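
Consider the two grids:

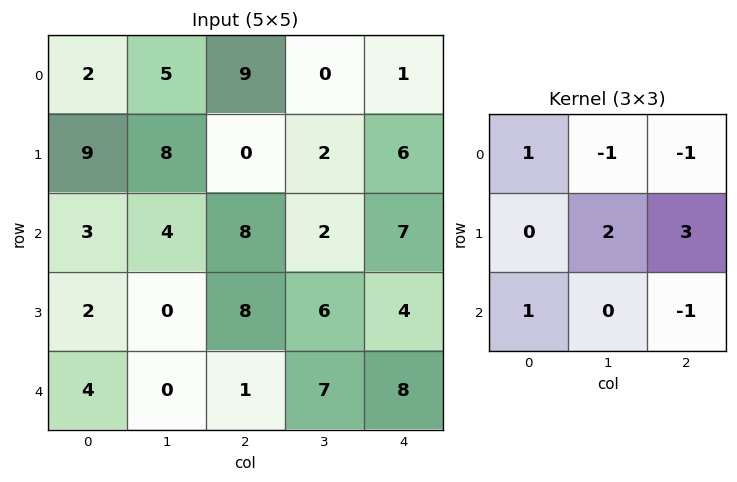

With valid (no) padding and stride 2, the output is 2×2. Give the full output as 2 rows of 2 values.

Output[0,0]: The receptive field on the input at this output position is [2 5 9 / 9 8 0 / 3 4 8]. Elementwise product with the kernel and sum: 2·1 + 5·-1 + 9·-1 + 8·2 + 0·3 + 3·1 + 8·-1.

-1 31
18 16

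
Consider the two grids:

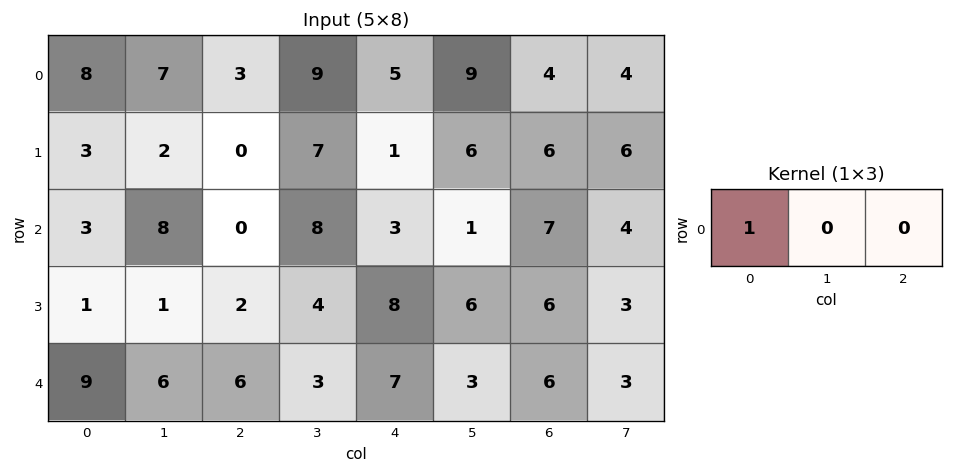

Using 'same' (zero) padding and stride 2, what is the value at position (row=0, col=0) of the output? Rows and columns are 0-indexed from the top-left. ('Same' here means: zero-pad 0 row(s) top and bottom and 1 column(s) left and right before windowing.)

The receptive field on the zero-padded input at this output position is [0 8 7]. Elementwise product with the kernel and sum: 0·1.

0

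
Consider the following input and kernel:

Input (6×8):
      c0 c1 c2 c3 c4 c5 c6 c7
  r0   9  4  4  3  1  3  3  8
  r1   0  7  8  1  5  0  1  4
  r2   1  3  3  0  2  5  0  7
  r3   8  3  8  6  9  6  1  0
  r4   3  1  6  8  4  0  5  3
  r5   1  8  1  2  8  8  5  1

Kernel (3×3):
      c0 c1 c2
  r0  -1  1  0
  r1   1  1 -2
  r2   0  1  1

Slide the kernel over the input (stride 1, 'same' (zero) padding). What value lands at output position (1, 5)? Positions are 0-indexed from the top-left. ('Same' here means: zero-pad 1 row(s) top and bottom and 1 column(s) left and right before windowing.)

10

The receptive field on the zero-padded input at this output position is [1 3 3 / 5 0 1 / 2 5 0]. Elementwise product with the kernel and sum: 1·-1 + 3·1 + 5·1 + 0·1 + 1·-2 + 5·1 + 0·1.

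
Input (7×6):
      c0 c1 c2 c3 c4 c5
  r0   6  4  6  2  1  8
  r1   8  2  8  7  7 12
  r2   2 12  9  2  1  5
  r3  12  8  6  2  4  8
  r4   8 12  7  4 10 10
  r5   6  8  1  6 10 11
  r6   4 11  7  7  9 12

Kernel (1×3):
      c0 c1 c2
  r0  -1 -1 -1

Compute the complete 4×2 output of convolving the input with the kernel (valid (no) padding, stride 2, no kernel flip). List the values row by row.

Output[0,0]: The receptive field on the input at this output position is [6 4 6]. Elementwise product with the kernel and sum: 6·-1 + 4·-1 + 6·-1.

-16 -9
-23 -12
-27 -21
-22 -23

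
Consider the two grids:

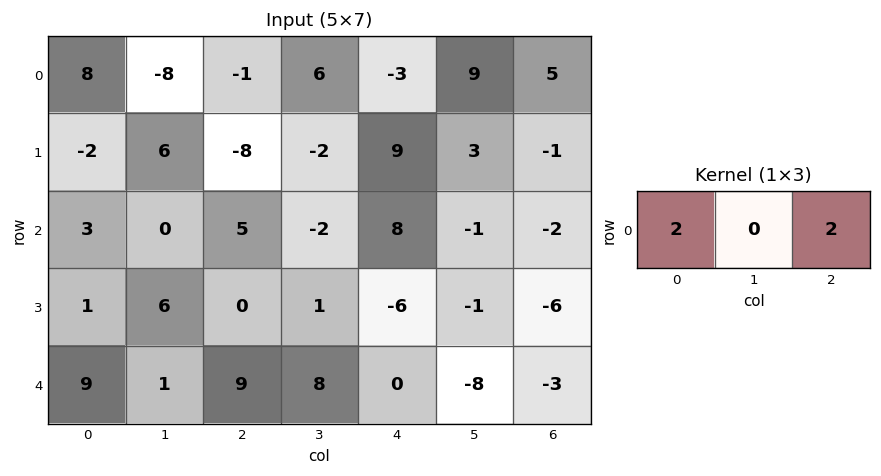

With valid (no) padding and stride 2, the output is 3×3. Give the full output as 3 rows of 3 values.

14 -8 4
16 26 12
36 18 -6

Output[0,0]: The receptive field on the input at this output position is [8 -8 -1]. Elementwise product with the kernel and sum: 8·2 + -1·2.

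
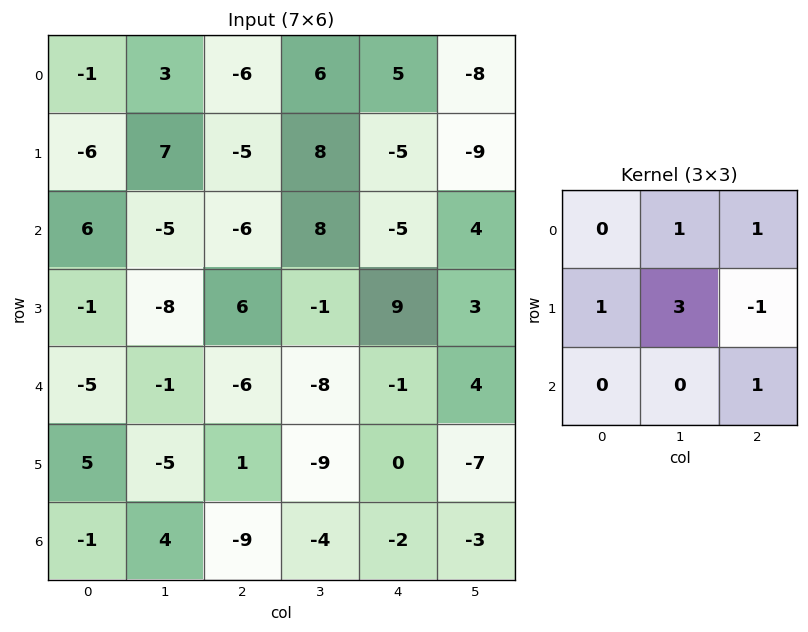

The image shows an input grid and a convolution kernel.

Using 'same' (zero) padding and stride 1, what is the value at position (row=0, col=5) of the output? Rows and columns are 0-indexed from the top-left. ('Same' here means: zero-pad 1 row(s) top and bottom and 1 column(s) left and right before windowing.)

-19

The receptive field on the zero-padded input at this output position is [0 0 0 / 5 -8 0 / -5 -9 0]. Elementwise product with the kernel and sum: 0·1 + 0·1 + 5·1 + -8·3 + 0·-1 + 0·1.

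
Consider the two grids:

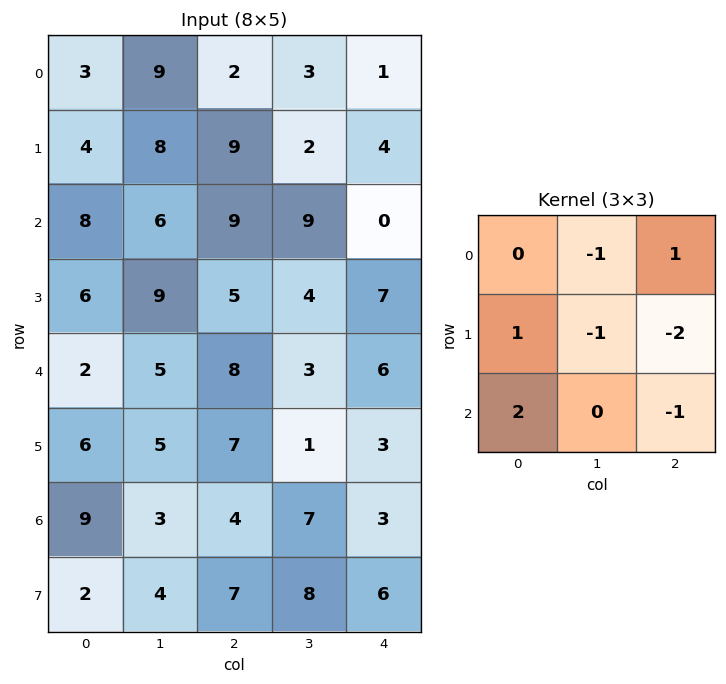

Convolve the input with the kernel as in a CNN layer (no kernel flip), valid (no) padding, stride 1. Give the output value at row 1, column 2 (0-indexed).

5

The receptive field on the input at this output position is [9 2 4 / 9 9 0 / 5 4 7]. Elementwise product with the kernel and sum: 2·-1 + 4·1 + 9·1 + 9·-1 + 0·-2 + 5·2 + 7·-1.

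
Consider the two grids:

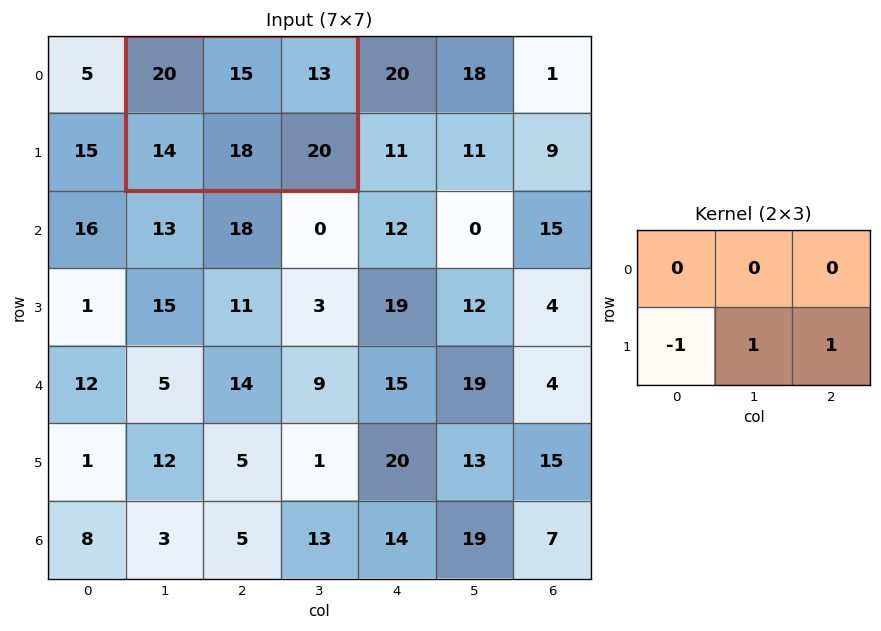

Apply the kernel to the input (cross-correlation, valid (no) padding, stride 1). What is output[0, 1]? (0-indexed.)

The receptive field on the input at this output position is [20 15 13 / 14 18 20]. Elementwise product with the kernel and sum: 14·-1 + 18·1 + 20·1.

24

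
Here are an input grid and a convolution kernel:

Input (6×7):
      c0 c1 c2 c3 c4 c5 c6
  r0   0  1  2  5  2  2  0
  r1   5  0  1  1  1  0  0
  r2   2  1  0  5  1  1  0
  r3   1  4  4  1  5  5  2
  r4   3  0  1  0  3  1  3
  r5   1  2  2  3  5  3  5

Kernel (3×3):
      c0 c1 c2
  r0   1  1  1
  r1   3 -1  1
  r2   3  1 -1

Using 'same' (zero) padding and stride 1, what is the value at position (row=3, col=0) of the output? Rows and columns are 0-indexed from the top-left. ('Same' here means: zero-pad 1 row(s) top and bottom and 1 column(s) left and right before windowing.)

The receptive field on the zero-padded input at this output position is [0 2 1 / 0 1 4 / 0 3 0]. Elementwise product with the kernel and sum: 0·1 + 2·1 + 1·1 + 0·3 + 1·-1 + 4·1 + 0·3 + 3·1 + 0·-1.

9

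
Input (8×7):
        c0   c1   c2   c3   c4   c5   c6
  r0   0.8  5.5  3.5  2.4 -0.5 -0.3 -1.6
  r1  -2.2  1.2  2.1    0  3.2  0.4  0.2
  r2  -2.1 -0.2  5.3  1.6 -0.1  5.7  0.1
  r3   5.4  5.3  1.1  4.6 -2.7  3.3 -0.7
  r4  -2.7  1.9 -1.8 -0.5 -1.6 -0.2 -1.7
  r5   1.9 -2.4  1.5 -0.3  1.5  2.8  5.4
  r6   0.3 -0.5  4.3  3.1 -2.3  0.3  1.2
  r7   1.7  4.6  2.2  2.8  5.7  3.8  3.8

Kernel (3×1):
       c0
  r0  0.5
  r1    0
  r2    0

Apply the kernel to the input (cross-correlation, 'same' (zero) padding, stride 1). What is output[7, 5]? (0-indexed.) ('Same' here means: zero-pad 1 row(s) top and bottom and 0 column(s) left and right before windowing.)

0.15

The receptive field on the zero-padded input at this output position is [0.3 / 3.8 / 0]. Elementwise product with the kernel and sum: 0.3·0.5.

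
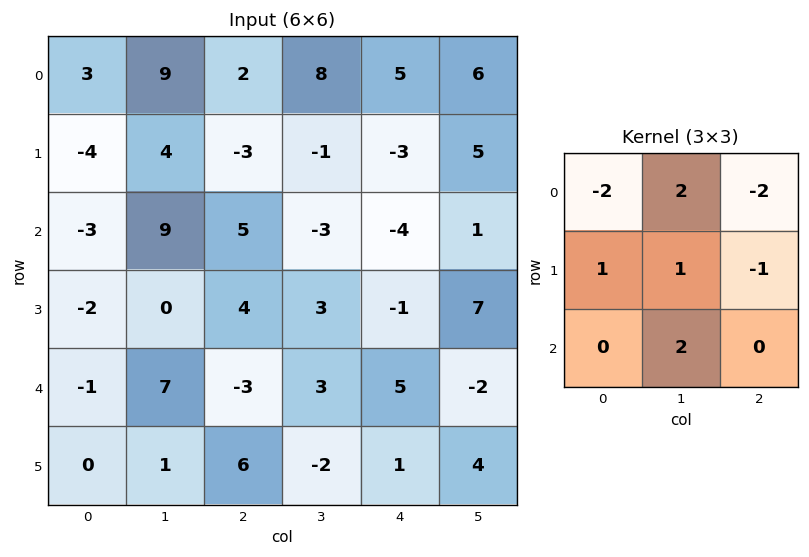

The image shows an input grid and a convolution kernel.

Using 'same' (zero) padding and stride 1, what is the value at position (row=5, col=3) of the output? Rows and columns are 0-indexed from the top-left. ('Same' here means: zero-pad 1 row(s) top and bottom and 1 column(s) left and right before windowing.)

5

The receptive field on the zero-padded input at this output position is [-3 3 5 / 6 -2 1 / 0 0 0]. Elementwise product with the kernel and sum: -3·-2 + 3·2 + 5·-2 + 6·1 + -2·1 + 1·-1 + 0·2.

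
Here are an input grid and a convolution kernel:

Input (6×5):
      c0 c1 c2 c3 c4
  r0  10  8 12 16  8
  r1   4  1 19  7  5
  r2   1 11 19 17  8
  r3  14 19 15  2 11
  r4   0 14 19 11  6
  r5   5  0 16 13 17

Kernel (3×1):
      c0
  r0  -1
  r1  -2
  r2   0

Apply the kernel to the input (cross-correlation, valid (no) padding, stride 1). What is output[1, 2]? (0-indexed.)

-57

The receptive field on the input at this output position is [19 / 19 / 15]. Elementwise product with the kernel and sum: 19·-1 + 19·-2.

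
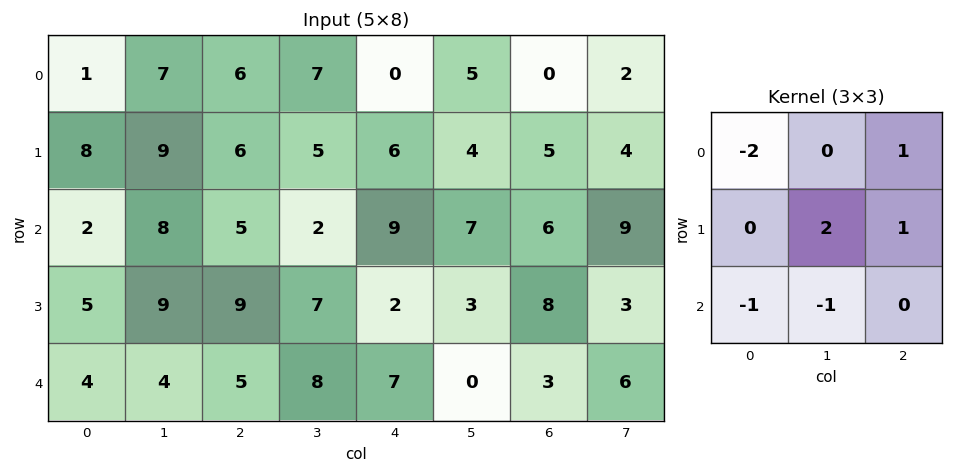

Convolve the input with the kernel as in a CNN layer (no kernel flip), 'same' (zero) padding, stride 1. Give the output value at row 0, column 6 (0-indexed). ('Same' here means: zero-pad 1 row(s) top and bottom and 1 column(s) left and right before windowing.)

-7

The receptive field on the zero-padded input at this output position is [0 0 0 / 5 0 2 / 4 5 4]. Elementwise product with the kernel and sum: 0·-2 + 0·1 + 0·2 + 2·1 + 4·-1 + 5·-1.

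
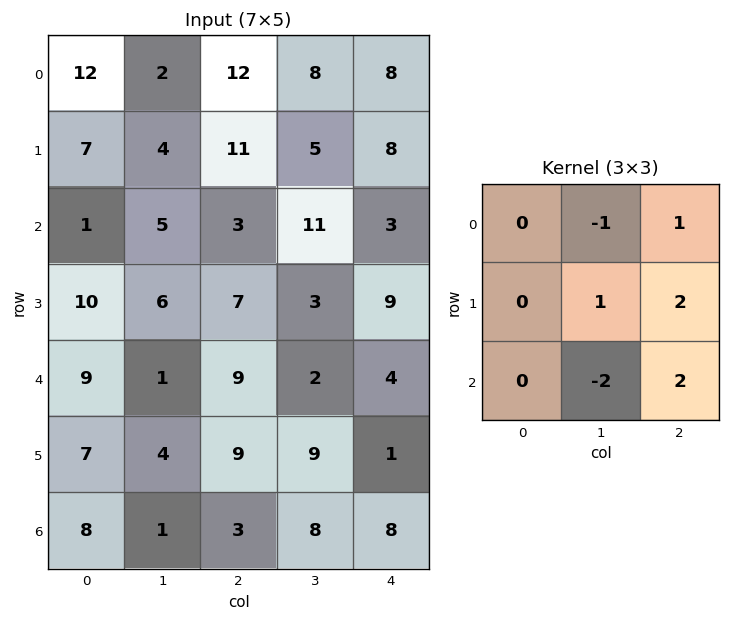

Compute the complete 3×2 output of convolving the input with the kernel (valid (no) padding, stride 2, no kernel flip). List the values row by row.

32 5
34 17
34 13

Output[0,0]: The receptive field on the input at this output position is [12 2 12 / 7 4 11 / 1 5 3]. Elementwise product with the kernel and sum: 2·-1 + 12·1 + 4·1 + 11·2 + 5·-2 + 3·2.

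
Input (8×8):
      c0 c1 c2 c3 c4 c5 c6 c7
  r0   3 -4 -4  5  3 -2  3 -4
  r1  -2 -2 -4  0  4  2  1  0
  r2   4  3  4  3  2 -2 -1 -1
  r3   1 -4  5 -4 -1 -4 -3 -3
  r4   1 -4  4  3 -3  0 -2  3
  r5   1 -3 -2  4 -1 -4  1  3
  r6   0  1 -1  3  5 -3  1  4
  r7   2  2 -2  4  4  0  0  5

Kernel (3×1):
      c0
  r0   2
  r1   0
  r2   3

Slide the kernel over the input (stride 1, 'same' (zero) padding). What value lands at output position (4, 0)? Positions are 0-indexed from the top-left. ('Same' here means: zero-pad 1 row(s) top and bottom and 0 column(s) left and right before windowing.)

5

The receptive field on the zero-padded input at this output position is [1 / 1 / 1]. Elementwise product with the kernel and sum: 1·2 + 1·3.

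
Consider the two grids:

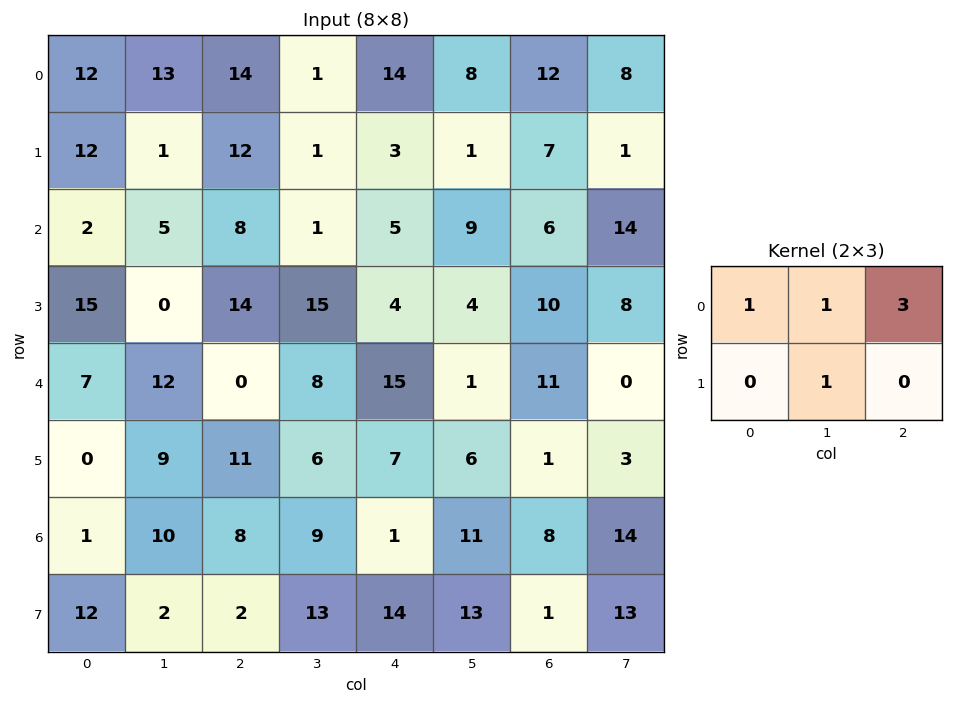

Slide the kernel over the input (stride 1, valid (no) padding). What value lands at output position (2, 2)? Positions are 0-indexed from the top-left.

The receptive field on the input at this output position is [8 1 5 / 14 15 4]. Elementwise product with the kernel and sum: 8·1 + 1·1 + 5·3 + 15·1.

39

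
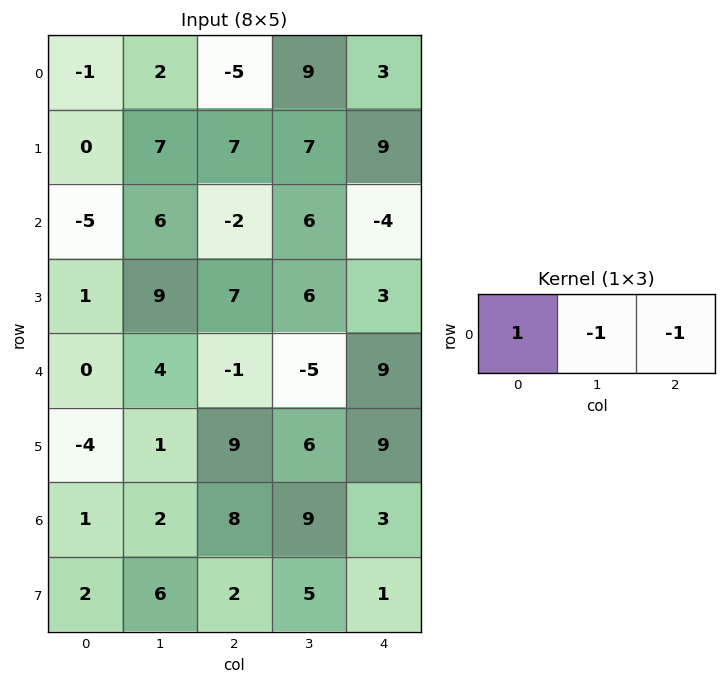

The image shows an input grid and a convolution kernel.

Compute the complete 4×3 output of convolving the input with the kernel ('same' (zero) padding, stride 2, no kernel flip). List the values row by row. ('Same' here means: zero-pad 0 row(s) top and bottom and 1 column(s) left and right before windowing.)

-1 -2 6
-1 2 10
-4 10 -14
-3 -15 6

Output[0,0]: The receptive field on the zero-padded input at this output position is [0 -1 2]. Elementwise product with the kernel and sum: 0·1 + -1·-1 + 2·-1.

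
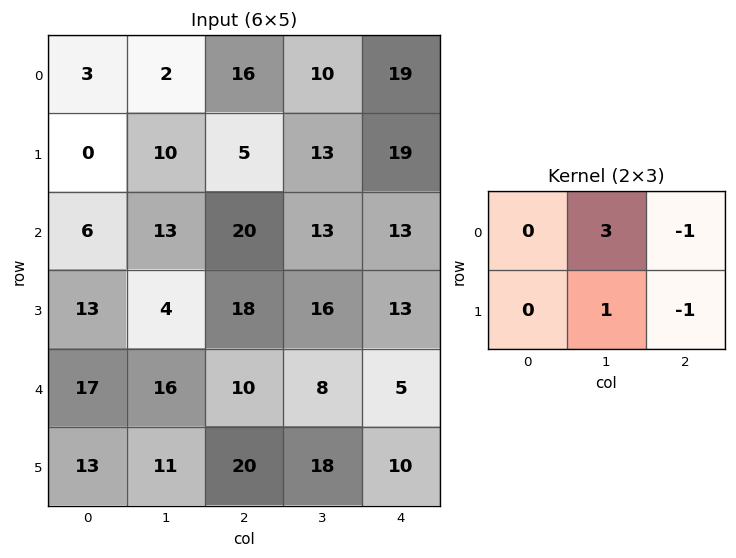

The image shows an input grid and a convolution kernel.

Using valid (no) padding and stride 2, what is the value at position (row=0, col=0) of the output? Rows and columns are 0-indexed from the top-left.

The receptive field on the input at this output position is [3 2 16 / 0 10 5]. Elementwise product with the kernel and sum: 2·3 + 16·-1 + 10·1 + 5·-1.

-5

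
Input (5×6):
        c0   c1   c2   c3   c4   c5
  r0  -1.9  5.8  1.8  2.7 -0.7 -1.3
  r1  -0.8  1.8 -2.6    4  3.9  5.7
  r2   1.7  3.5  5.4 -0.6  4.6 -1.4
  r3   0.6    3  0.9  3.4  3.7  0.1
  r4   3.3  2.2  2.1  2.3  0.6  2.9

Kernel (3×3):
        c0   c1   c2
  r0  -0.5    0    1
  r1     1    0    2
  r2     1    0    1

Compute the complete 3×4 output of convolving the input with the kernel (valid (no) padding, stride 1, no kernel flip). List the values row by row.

Output[0,0]: The receptive field on the input at this output position is [-1.9 5.8 1.8 / -0.8 1.8 -2.6 / 1.7 3.5 5.4]. Elementwise product with the kernel and sum: -1.9·-0.5 + 1.8·1 + -0.8·1 + -2.6·2 + 1.7·1 + 5.4·1.

3.85 12.5 13.6 10.75
11.8 11.8 24.4 3.8
12.35 11.95 12.9 7.7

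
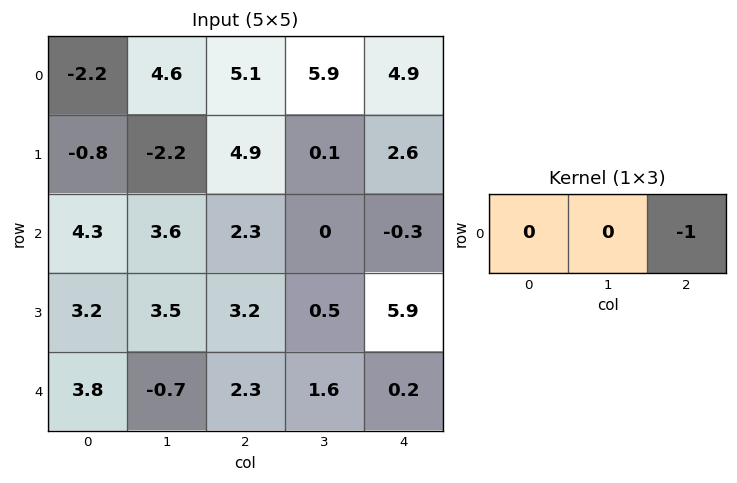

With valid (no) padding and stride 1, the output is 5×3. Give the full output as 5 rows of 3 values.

-5.1 -5.9 -4.9
-4.9 -0.1 -2.6
-2.3 0 0.3
-3.2 -0.5 -5.9
-2.3 -1.6 -0.2

Output[0,0]: The receptive field on the input at this output position is [-2.2 4.6 5.1]. Elementwise product with the kernel and sum: 5.1·-1.
Output[0,1]: The receptive field on the input at this output position is [4.6 5.1 5.9]. Elementwise product with the kernel and sum: 5.9·-1.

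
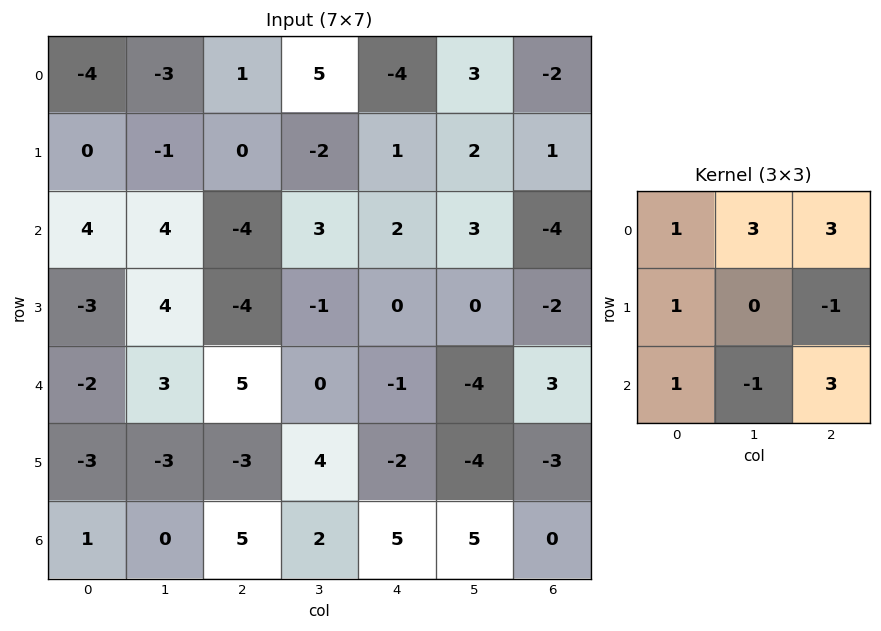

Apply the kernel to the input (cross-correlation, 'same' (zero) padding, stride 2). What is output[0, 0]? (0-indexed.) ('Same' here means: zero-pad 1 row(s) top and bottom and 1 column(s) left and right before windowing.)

The receptive field on the zero-padded input at this output position is [0 0 0 / 0 -4 -3 / 0 0 -1]. Elementwise product with the kernel and sum: 0·1 + 0·3 + 0·3 + 0·1 + -3·-1 + 0·1 + 0·-1 + -1·3.

0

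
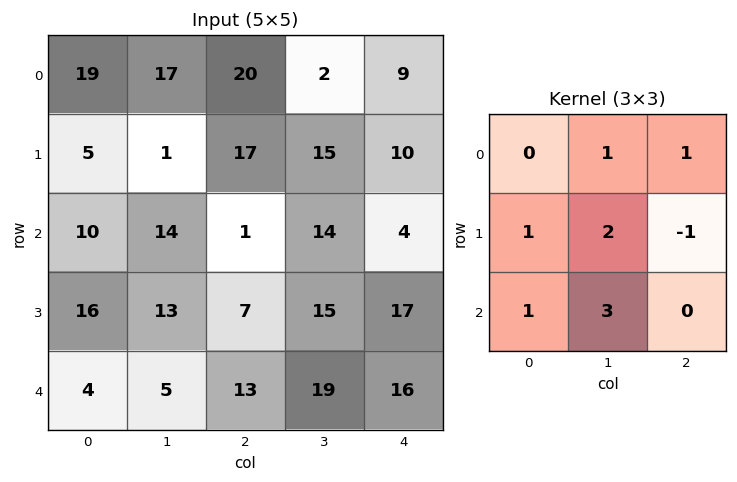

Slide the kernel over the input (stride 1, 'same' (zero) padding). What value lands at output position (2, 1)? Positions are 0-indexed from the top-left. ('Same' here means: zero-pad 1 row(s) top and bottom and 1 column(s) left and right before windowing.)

The receptive field on the zero-padded input at this output position is [5 1 17 / 10 14 1 / 16 13 7]. Elementwise product with the kernel and sum: 1·1 + 17·1 + 10·1 + 14·2 + 1·-1 + 16·1 + 13·3.

110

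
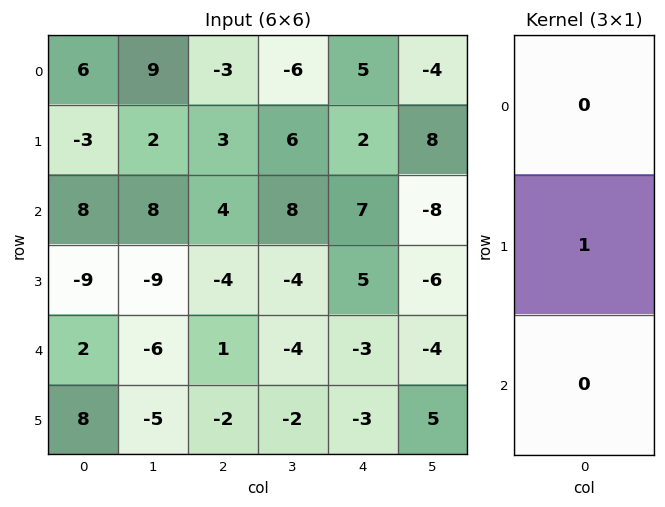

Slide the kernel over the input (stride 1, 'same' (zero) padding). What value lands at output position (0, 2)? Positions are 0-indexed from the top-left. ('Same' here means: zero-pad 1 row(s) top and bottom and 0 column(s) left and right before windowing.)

The receptive field on the zero-padded input at this output position is [0 / -3 / 3]. Elementwise product with the kernel and sum: -3·1.

-3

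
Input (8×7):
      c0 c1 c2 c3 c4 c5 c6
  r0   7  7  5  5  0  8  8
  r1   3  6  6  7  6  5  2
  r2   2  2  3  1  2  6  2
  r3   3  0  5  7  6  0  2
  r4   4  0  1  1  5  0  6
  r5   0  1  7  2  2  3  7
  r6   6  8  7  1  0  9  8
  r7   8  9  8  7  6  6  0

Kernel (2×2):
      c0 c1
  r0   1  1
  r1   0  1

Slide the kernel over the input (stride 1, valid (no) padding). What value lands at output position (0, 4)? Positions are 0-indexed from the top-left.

13

The receptive field on the input at this output position is [0 8 / 6 5]. Elementwise product with the kernel and sum: 0·1 + 8·1 + 5·1.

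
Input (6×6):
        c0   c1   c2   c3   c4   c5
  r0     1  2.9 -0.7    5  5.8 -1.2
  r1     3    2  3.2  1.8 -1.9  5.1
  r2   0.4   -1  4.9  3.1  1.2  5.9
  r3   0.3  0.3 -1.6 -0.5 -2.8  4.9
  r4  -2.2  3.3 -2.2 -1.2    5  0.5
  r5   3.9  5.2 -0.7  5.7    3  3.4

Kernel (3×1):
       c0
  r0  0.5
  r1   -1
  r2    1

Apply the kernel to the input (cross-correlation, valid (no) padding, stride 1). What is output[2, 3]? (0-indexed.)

0.85

The receptive field on the input at this output position is [3.1 / -0.5 / -1.2]. Elementwise product with the kernel and sum: 3.1·0.5 + -0.5·-1 + -1.2·1.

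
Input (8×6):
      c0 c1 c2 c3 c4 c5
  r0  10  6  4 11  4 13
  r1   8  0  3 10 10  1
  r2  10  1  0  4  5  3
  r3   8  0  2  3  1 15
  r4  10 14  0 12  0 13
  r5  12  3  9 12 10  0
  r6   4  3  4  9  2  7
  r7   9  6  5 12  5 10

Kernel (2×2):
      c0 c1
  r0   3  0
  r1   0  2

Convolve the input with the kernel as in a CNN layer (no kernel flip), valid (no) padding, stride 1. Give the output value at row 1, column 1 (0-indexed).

0

The receptive field on the input at this output position is [0 3 / 1 0]. Elementwise product with the kernel and sum: 0·3 + 0·2.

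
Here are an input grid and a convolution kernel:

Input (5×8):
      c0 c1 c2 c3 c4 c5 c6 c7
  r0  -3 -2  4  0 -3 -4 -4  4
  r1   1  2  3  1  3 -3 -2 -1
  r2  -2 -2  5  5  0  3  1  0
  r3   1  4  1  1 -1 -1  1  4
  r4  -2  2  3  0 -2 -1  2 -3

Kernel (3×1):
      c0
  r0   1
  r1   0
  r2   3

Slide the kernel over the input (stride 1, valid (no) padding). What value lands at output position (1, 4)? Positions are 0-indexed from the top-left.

The receptive field on the input at this output position is [3 / 0 / -1]. Elementwise product with the kernel and sum: 3·1 + -1·3.

0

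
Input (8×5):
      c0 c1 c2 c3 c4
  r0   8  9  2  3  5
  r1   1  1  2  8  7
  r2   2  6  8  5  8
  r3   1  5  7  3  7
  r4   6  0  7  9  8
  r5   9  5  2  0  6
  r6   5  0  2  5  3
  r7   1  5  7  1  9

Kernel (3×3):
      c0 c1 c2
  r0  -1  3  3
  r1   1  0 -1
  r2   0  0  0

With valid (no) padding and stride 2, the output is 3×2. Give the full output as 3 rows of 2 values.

24 17
34 31
22 40

Output[0,0]: The receptive field on the input at this output position is [8 9 2 / 1 1 2 / 2 6 8]. Elementwise product with the kernel and sum: 8·-1 + 9·3 + 2·3 + 1·1 + 2·-1.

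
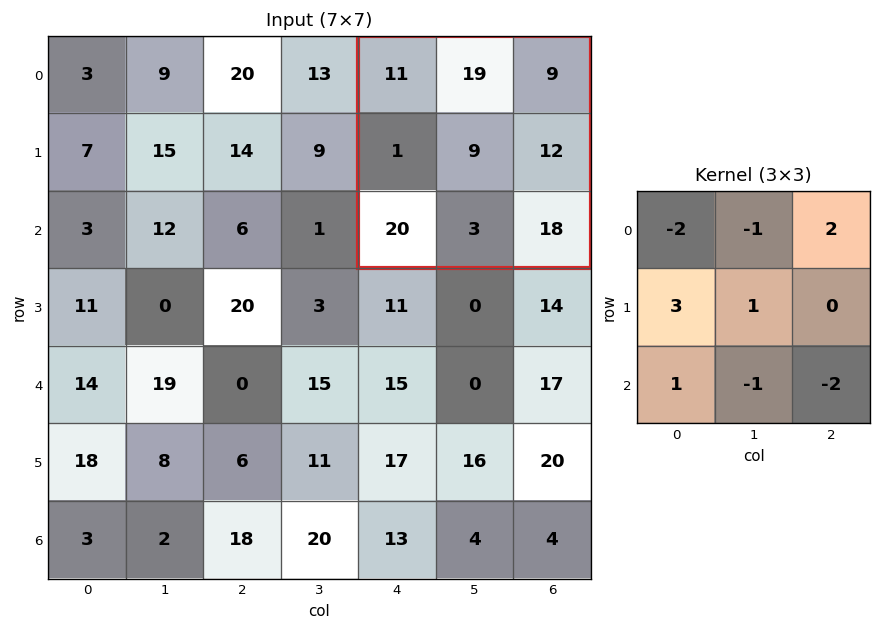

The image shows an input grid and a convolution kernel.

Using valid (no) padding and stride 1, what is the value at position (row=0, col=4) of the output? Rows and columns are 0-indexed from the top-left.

The receptive field on the input at this output position is [11 19 9 / 1 9 12 / 20 3 18]. Elementwise product with the kernel and sum: 11·-2 + 19·-1 + 9·2 + 1·3 + 9·1 + 20·1 + 3·-1 + 18·-2.

-30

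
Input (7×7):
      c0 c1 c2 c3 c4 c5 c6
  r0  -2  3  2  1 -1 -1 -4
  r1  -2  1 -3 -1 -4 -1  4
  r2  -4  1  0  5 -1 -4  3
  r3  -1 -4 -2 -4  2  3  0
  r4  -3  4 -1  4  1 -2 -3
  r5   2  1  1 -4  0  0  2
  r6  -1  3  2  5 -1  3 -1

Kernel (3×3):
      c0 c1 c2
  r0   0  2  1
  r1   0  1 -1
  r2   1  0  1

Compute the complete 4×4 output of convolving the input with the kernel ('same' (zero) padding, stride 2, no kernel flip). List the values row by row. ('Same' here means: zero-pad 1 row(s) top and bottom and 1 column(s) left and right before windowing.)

-4 1 -2 -5
-12 -20 -7 14
-12 -16 6 -3
1 -5 -4 3

Output[0,0]: The receptive field on the zero-padded input at this output position is [0 0 0 / 0 -2 3 / 0 -2 1]. Elementwise product with the kernel and sum: 0·2 + 0·1 + -2·1 + 3·-1 + 0·1 + 1·1.
Output[0,1]: The receptive field on the zero-padded input at this output position is [0 0 0 / 3 2 1 / 1 -3 -1]. Elementwise product with the kernel and sum: 0·2 + 0·1 + 2·1 + 1·-1 + 1·1 + -1·1.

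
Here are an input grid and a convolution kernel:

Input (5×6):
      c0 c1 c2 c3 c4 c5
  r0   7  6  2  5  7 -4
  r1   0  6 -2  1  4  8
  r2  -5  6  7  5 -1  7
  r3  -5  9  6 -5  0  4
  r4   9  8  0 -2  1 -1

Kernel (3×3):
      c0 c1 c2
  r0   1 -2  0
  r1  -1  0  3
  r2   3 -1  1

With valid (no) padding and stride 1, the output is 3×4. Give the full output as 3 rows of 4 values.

Output[0,0]: The receptive field on the input at this output position is [7 6 2 / 0 6 -2 / -5 6 7]. Elementwise product with the kernel and sum: 7·1 + 6·-2 + 0·-1 + -2·3 + -5·3 + 6·-1 + 7·1.

-25 15 21 37
-4 35 9 -2
25 -10 -6 16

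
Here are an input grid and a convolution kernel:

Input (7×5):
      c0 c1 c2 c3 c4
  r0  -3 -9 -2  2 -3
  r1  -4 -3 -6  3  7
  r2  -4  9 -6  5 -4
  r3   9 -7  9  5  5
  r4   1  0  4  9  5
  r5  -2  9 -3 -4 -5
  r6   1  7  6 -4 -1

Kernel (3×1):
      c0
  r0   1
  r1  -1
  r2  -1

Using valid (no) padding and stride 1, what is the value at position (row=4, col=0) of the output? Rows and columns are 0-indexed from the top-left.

The receptive field on the input at this output position is [1 / -2 / 1]. Elementwise product with the kernel and sum: 1·1 + -2·-1 + 1·-1.

2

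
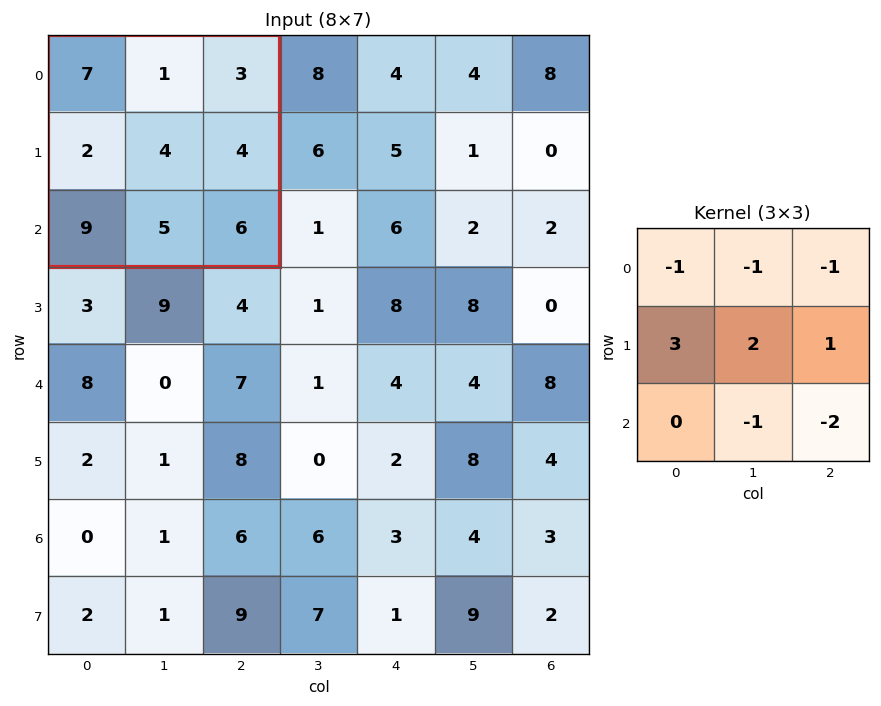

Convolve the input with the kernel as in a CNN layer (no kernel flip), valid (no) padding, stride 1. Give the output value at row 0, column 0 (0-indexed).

The receptive field on the input at this output position is [7 1 3 / 2 4 4 / 9 5 6]. Elementwise product with the kernel and sum: 7·-1 + 1·-1 + 3·-1 + 2·3 + 4·2 + 4·1 + 5·-1 + 6·-2.

-10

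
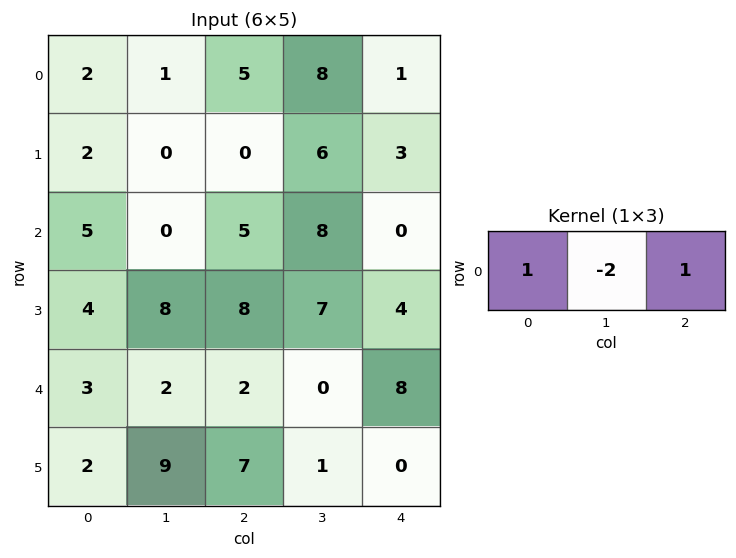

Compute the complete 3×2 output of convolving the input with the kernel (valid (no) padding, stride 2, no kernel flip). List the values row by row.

Output[0,0]: The receptive field on the input at this output position is [2 1 5]. Elementwise product with the kernel and sum: 2·1 + 1·-2 + 5·1.
Output[0,1]: The receptive field on the input at this output position is [5 8 1]. Elementwise product with the kernel and sum: 5·1 + 8·-2 + 1·1.

5 -10
10 -11
1 10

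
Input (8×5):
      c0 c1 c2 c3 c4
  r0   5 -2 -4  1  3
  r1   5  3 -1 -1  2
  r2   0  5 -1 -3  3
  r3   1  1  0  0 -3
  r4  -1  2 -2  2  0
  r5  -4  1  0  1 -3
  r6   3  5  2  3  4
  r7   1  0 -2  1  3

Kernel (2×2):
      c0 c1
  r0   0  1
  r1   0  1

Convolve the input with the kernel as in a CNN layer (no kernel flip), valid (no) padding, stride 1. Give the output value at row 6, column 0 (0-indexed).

The receptive field on the input at this output position is [3 5 / 1 0]. Elementwise product with the kernel and sum: 5·1 + 0·1.

5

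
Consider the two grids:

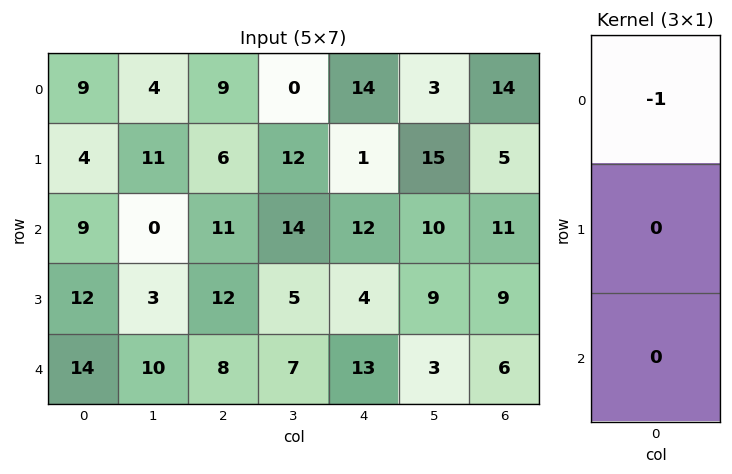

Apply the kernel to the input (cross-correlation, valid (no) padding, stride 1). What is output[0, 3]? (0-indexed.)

The receptive field on the input at this output position is [0 / 12 / 14]. Elementwise product with the kernel and sum: 0·-1.

0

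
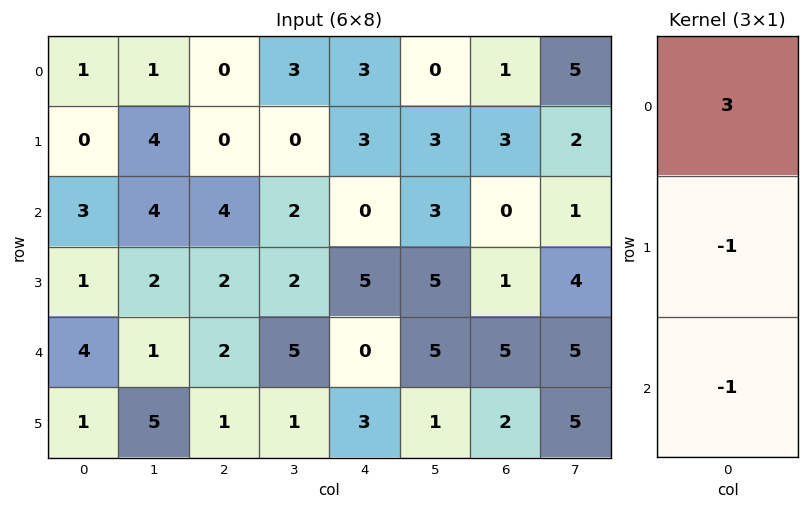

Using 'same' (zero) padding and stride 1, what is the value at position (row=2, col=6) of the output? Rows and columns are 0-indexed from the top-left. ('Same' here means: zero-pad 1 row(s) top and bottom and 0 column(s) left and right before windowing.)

The receptive field on the zero-padded input at this output position is [3 / 0 / 1]. Elementwise product with the kernel and sum: 3·3 + 0·-1 + 1·-1.

8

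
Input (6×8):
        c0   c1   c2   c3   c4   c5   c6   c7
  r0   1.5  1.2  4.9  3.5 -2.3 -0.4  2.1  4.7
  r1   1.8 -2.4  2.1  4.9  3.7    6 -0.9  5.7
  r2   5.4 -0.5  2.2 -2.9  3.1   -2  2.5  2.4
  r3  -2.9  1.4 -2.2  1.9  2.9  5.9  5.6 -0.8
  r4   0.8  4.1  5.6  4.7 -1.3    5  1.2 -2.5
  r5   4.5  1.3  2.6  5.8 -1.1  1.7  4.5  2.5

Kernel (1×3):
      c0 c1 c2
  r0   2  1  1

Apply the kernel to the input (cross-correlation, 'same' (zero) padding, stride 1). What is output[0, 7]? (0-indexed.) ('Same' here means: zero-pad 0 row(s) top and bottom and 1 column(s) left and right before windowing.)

8.9

The receptive field on the zero-padded input at this output position is [2.1 4.7 0]. Elementwise product with the kernel and sum: 2.1·2 + 4.7·1 + 0·1.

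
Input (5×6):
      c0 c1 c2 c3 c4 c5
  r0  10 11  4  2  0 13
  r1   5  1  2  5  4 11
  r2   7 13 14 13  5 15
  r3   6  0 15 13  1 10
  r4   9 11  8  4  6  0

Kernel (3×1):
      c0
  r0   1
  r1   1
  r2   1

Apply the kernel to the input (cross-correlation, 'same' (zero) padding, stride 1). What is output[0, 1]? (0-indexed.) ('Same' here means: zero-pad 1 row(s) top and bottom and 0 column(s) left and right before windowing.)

The receptive field on the zero-padded input at this output position is [0 / 11 / 1]. Elementwise product with the kernel and sum: 0·1 + 11·1 + 1·1.

12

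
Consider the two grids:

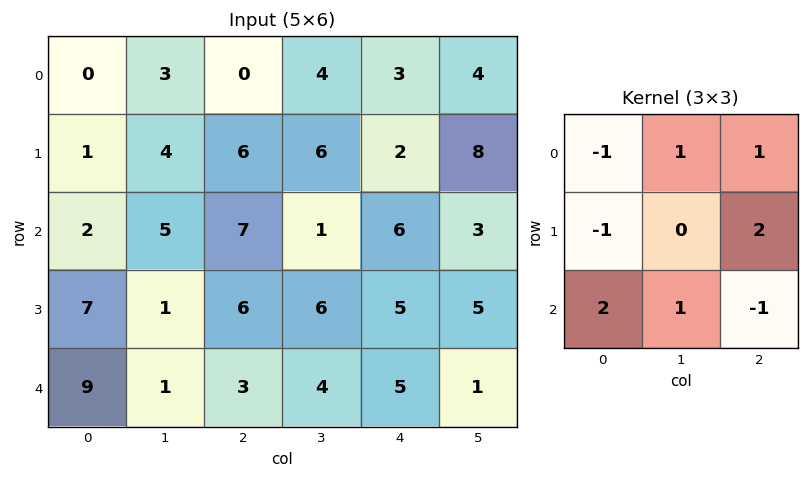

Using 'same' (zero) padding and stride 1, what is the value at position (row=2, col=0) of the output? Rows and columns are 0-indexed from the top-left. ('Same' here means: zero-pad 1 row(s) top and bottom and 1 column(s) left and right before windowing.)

The receptive field on the zero-padded input at this output position is [0 1 4 / 0 2 5 / 0 7 1]. Elementwise product with the kernel and sum: 0·-1 + 1·1 + 4·1 + 0·-1 + 5·2 + 0·2 + 7·1 + 1·-1.

21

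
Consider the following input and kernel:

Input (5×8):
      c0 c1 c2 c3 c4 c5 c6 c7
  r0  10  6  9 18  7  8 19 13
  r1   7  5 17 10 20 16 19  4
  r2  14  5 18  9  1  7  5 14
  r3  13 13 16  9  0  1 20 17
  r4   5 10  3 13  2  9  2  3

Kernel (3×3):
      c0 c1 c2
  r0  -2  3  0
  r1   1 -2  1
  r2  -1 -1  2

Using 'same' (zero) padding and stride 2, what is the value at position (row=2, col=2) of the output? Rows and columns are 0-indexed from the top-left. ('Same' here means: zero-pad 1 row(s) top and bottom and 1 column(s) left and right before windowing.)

The receptive field on the zero-padded input at this output position is [9 0 1 / 13 2 9 / 0 0 0]. Elementwise product with the kernel and sum: 9·-2 + 0·3 + 13·1 + 2·-2 + 9·1 + 0·-1 + 0·-1 + 0·2.

0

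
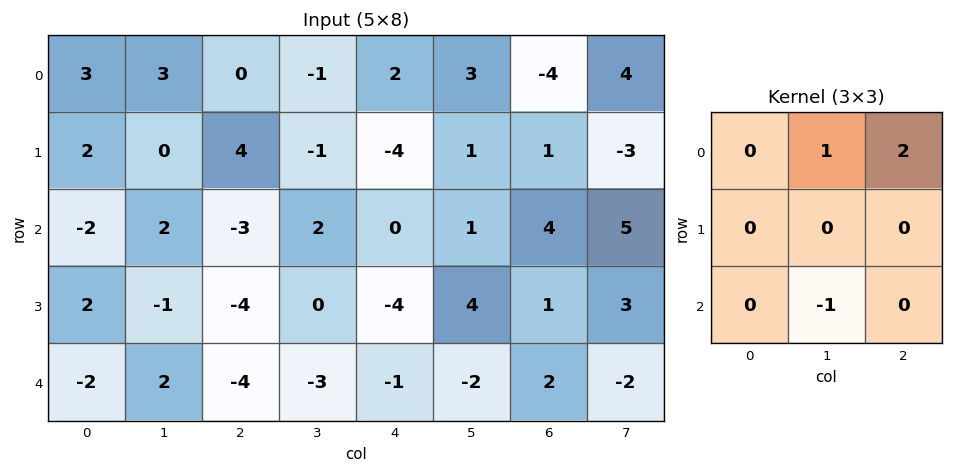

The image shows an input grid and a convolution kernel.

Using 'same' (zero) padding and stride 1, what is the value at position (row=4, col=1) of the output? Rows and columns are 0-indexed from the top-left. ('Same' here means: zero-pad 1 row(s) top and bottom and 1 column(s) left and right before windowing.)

-9

The receptive field on the zero-padded input at this output position is [2 -1 -4 / -2 2 -4 / 0 0 0]. Elementwise product with the kernel and sum: -1·1 + -4·2 + 0·-1.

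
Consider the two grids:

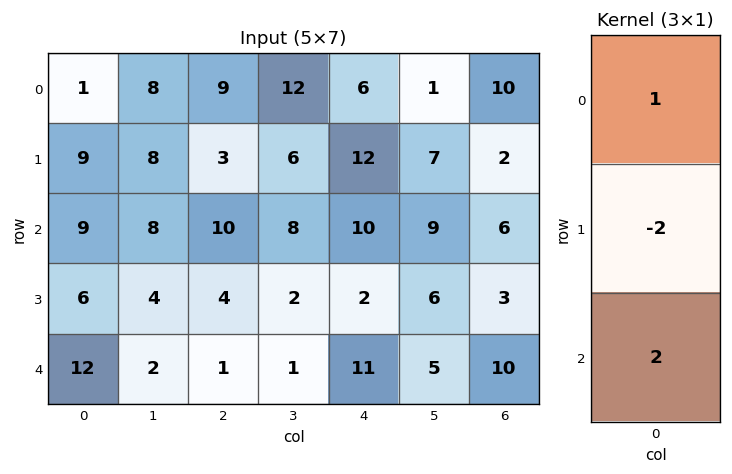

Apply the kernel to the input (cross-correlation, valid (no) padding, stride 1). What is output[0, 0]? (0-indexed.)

1

The receptive field on the input at this output position is [1 / 9 / 9]. Elementwise product with the kernel and sum: 1·1 + 9·-2 + 9·2.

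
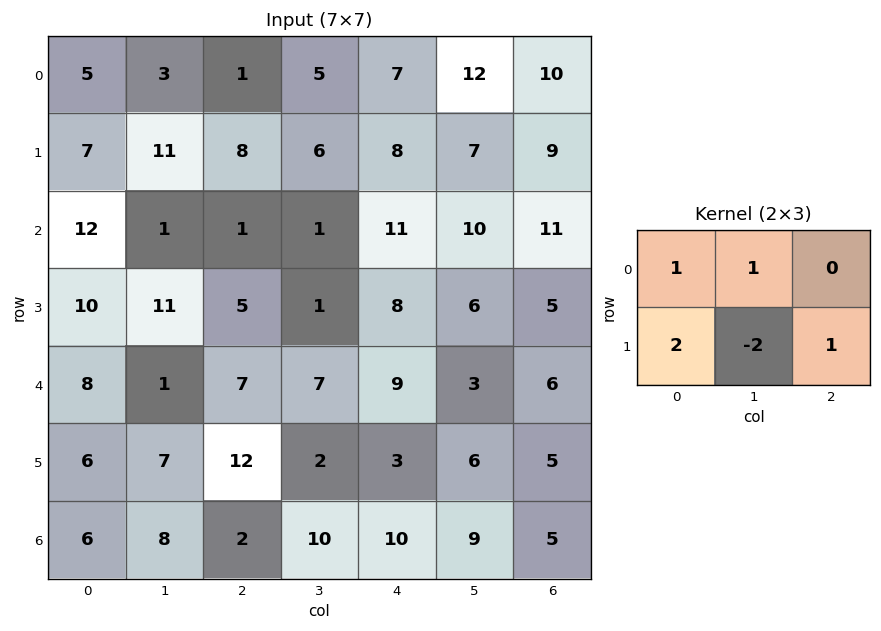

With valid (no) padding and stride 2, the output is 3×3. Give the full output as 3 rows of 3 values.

Output[0,0]: The receptive field on the input at this output position is [5 3 1 / 7 11 8]. Elementwise product with the kernel and sum: 5·1 + 3·1 + 7·2 + 11·-2 + 8·1.

8 18 30
16 18 30
19 37 11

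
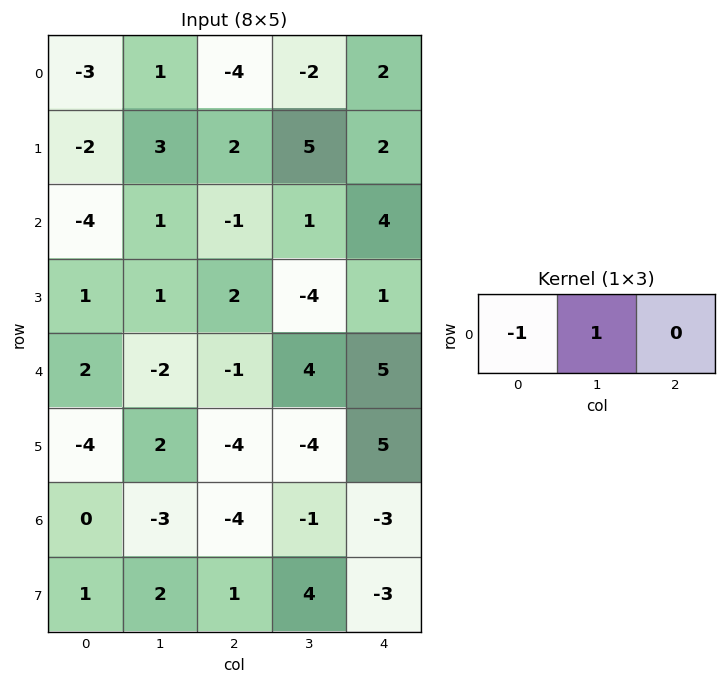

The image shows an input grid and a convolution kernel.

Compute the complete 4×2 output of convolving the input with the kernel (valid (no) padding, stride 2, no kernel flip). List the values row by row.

4 2
5 2
-4 5
-3 3

Output[0,0]: The receptive field on the input at this output position is [-3 1 -4]. Elementwise product with the kernel and sum: -3·-1 + 1·1.
Output[0,1]: The receptive field on the input at this output position is [-4 -2 2]. Elementwise product with the kernel and sum: -4·-1 + -2·1.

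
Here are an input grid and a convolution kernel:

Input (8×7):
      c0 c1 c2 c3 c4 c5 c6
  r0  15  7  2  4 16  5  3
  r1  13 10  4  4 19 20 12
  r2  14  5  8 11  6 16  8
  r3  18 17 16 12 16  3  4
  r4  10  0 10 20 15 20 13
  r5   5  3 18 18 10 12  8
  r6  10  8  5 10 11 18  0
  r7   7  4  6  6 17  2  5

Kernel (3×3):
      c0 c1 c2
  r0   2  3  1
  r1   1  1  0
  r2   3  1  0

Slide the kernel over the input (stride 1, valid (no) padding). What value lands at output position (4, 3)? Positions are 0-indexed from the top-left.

The receptive field on the input at this output position is [20 15 20 / 18 10 12 / 10 11 18]. Elementwise product with the kernel and sum: 20·2 + 15·3 + 20·1 + 18·1 + 10·1 + 10·3 + 11·1.

174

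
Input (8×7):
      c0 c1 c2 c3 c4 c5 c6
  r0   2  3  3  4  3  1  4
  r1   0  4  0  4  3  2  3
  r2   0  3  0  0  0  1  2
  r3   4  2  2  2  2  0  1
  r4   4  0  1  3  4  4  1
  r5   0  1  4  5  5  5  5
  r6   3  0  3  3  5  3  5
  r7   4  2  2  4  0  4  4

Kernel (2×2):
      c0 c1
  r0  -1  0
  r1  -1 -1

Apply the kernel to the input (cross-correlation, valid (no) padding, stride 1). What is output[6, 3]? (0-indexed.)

-7

The receptive field on the input at this output position is [3 5 / 4 0]. Elementwise product with the kernel and sum: 3·-1 + 4·-1 + 0·-1.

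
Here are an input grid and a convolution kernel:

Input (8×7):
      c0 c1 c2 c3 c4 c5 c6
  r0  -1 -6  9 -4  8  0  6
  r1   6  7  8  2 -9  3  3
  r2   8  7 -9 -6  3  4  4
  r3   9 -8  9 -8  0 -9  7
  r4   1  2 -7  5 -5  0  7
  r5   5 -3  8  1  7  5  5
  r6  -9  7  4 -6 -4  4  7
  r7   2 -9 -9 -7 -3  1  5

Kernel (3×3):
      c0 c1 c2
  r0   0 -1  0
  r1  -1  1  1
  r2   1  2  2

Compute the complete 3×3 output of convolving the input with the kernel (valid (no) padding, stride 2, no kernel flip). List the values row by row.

19 -26 34
-24 -18 3
11 -21 21

Output[0,0]: The receptive field on the input at this output position is [-1 -6 9 / 6 7 8 / 8 7 -9]. Elementwise product with the kernel and sum: -6·-1 + 6·-1 + 7·1 + 8·1 + 8·1 + 7·2 + -9·2.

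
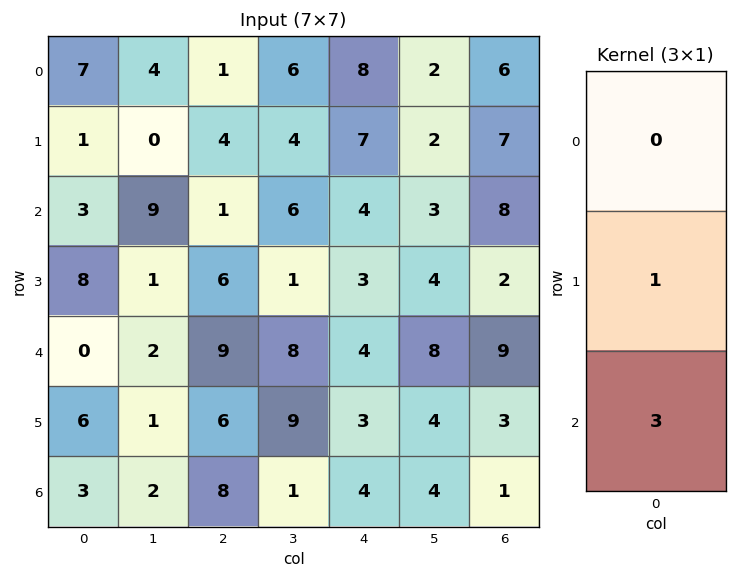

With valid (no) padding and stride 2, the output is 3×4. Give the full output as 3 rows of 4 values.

Output[0,0]: The receptive field on the input at this output position is [7 / 1 / 3]. Elementwise product with the kernel and sum: 1·1 + 3·3.

10 7 19 31
8 33 15 29
15 30 15 6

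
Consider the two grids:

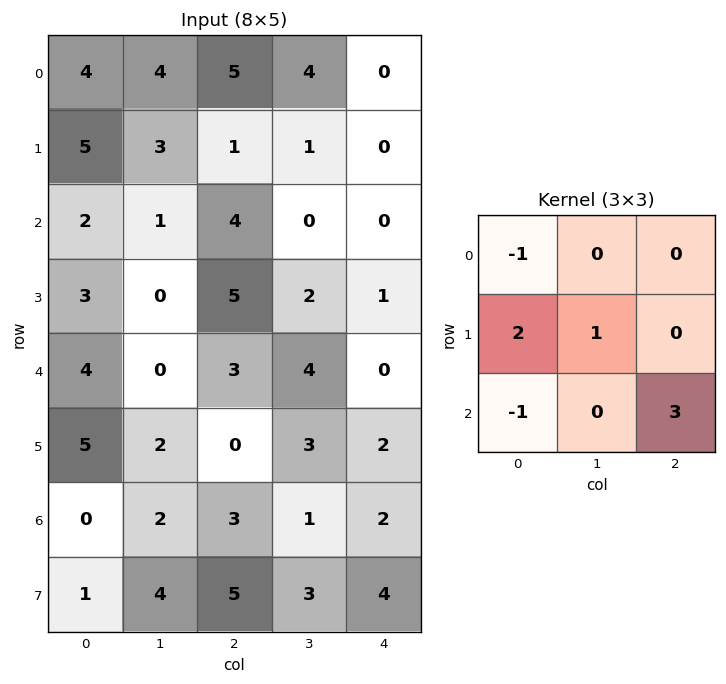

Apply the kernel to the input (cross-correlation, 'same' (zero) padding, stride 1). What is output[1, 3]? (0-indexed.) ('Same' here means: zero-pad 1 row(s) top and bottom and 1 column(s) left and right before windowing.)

The receptive field on the zero-padded input at this output position is [5 4 0 / 1 1 0 / 4 0 0]. Elementwise product with the kernel and sum: 5·-1 + 1·2 + 1·1 + 4·-1 + 0·3.

-6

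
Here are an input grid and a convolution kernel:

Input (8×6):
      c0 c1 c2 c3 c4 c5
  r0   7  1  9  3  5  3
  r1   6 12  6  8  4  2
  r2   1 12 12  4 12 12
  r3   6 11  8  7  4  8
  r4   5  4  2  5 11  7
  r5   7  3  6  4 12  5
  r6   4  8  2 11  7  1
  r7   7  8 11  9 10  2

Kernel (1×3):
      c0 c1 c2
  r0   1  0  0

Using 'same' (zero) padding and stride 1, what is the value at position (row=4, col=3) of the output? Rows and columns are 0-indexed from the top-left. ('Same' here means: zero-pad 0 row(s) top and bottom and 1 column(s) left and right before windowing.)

2

The receptive field on the zero-padded input at this output position is [2 5 11]. Elementwise product with the kernel and sum: 2·1.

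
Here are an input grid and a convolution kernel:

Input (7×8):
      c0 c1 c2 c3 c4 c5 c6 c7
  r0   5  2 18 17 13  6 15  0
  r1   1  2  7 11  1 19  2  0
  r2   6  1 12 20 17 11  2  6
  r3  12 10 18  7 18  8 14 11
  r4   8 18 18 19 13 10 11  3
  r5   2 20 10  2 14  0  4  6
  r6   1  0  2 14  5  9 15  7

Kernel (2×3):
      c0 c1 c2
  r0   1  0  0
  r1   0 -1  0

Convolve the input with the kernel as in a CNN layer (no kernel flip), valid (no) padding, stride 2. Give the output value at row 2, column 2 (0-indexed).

13

The receptive field on the input at this output position is [13 10 11 / 14 0 4]. Elementwise product with the kernel and sum: 13·1 + 0·-1.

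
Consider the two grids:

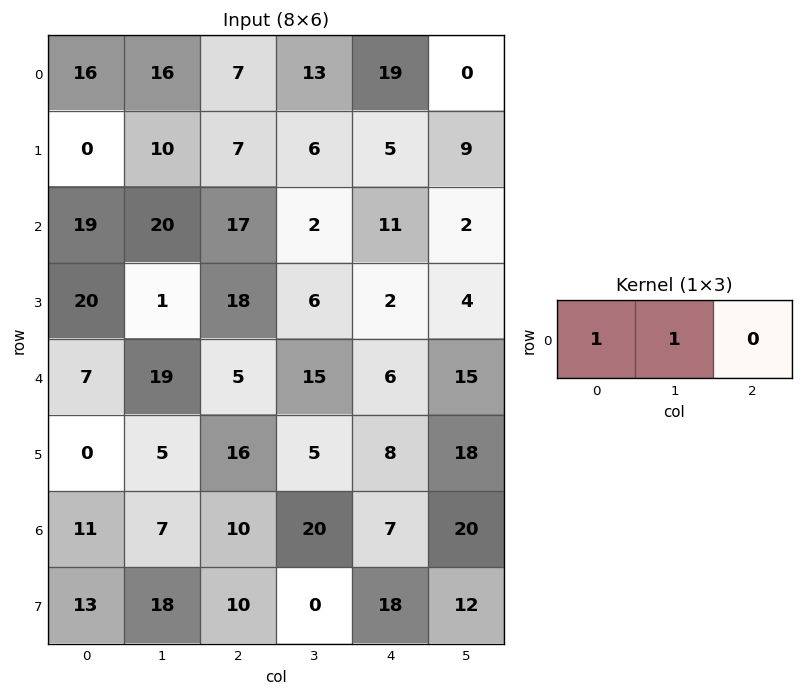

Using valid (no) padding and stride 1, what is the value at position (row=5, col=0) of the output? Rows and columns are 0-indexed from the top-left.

5

The receptive field on the input at this output position is [0 5 16]. Elementwise product with the kernel and sum: 0·1 + 5·1.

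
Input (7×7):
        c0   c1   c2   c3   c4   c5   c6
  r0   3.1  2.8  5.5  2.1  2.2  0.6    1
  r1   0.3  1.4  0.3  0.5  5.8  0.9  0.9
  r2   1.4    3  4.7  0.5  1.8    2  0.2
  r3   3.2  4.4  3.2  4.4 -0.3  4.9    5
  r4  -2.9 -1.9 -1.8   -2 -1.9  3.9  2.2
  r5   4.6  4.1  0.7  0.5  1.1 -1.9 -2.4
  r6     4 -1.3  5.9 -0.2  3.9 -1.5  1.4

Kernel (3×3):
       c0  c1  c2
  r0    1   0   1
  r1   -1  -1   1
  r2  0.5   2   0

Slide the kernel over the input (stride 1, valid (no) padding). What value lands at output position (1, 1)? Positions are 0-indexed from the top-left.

3.3

The receptive field on the input at this output position is [1.4 0.3 0.5 / 3 4.7 0.5 / 4.4 3.2 4.4]. Elementwise product with the kernel and sum: 1.4·1 + 0.5·1 + 3·-1 + 4.7·-1 + 0.5·1 + 4.4·0.5 + 3.2·2.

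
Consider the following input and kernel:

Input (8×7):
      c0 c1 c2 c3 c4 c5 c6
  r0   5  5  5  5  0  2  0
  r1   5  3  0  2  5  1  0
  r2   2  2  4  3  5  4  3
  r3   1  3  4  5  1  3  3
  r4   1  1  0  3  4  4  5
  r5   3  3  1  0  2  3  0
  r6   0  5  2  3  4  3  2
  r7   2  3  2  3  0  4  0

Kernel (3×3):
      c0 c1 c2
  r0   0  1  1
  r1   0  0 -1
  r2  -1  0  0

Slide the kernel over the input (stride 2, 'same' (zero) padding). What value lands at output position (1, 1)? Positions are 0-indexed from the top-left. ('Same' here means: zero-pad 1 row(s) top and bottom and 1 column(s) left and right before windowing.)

-4

The receptive field on the zero-padded input at this output position is [3 0 2 / 2 4 3 / 3 4 5]. Elementwise product with the kernel and sum: 0·1 + 2·1 + 3·-1 + 3·-1.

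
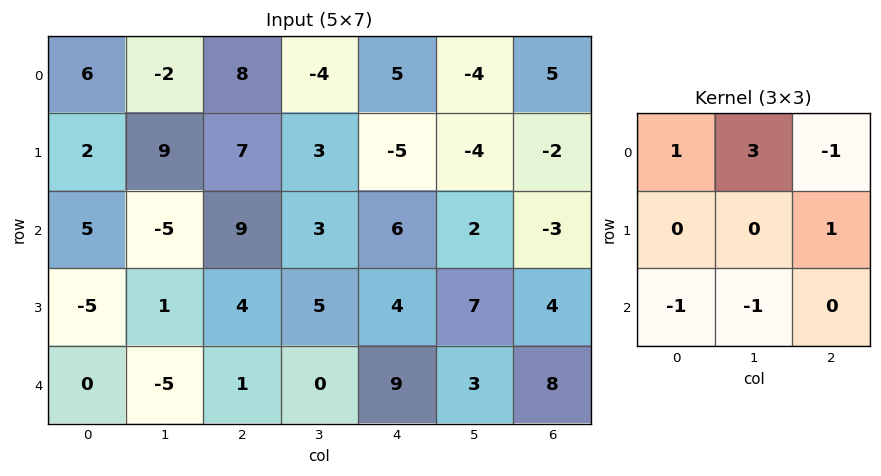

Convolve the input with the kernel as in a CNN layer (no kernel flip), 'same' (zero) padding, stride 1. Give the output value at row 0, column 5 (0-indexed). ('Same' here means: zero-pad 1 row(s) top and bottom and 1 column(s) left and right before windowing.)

The receptive field on the zero-padded input at this output position is [0 0 0 / 5 -4 5 / -5 -4 -2]. Elementwise product with the kernel and sum: 0·1 + 0·3 + 0·-1 + 5·1 + -5·-1 + -4·-1.

14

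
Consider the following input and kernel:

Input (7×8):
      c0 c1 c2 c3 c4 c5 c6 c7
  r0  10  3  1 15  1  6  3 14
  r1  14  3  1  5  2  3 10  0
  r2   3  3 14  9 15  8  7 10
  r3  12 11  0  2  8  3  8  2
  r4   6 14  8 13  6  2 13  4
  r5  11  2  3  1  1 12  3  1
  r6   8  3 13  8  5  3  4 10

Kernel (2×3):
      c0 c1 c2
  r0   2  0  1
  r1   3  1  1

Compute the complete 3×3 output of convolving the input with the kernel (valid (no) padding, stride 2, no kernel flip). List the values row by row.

67 13 24
67 53 72
58 33 43

Output[0,0]: The receptive field on the input at this output position is [10 3 1 / 14 3 1]. Elementwise product with the kernel and sum: 10·2 + 1·1 + 14·3 + 3·1 + 1·1.
Output[0,1]: The receptive field on the input at this output position is [1 15 1 / 1 5 2]. Elementwise product with the kernel and sum: 1·2 + 1·1 + 1·3 + 5·1 + 2·1.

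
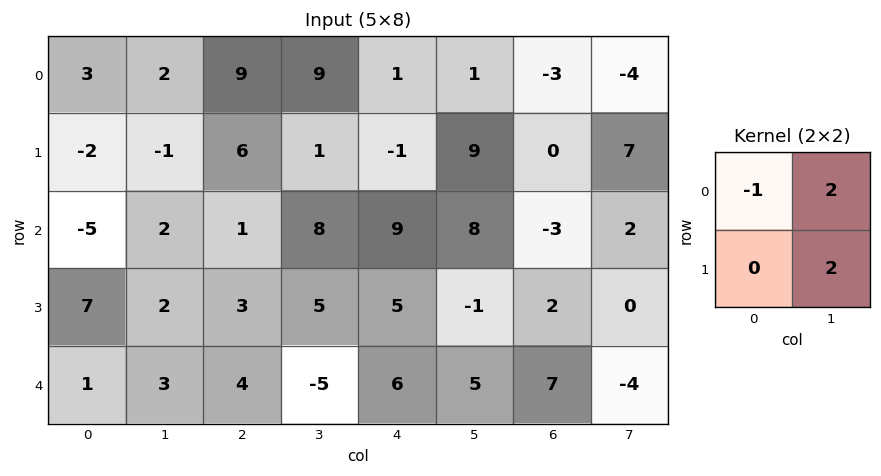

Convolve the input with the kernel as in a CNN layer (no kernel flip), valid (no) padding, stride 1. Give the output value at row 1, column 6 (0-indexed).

The receptive field on the input at this output position is [0 7 / -3 2]. Elementwise product with the kernel and sum: 0·-1 + 7·2 + 2·2.

18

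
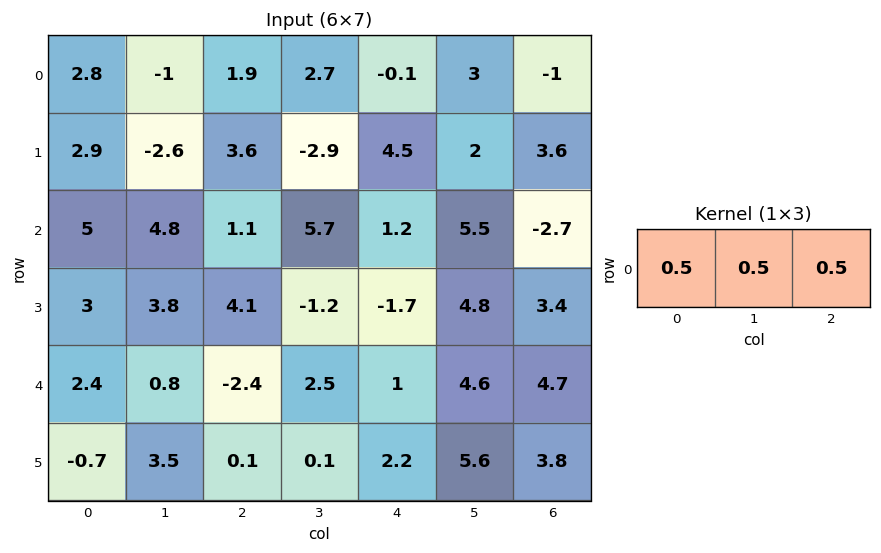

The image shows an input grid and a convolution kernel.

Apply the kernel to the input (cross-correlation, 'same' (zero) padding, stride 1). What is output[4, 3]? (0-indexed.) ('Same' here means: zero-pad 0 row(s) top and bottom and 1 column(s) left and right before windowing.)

The receptive field on the zero-padded input at this output position is [-2.4 2.5 1]. Elementwise product with the kernel and sum: -2.4·0.5 + 2.5·0.5 + 1·0.5.

0.55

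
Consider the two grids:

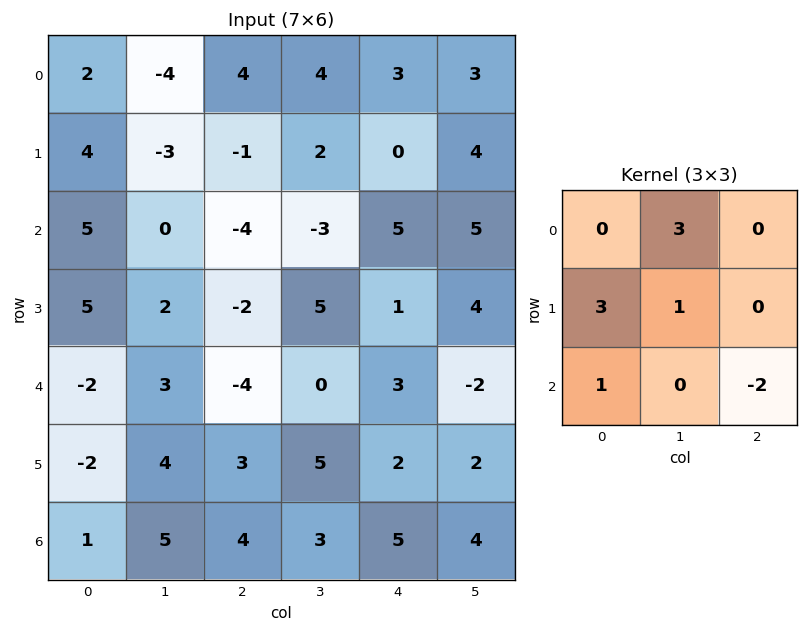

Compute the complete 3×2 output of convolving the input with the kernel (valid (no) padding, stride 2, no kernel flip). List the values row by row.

10 -3
23 -20
0 8

Output[0,0]: The receptive field on the input at this output position is [2 -4 4 / 4 -3 -1 / 5 0 -4]. Elementwise product with the kernel and sum: -4·3 + 4·3 + -3·1 + 5·1 + -4·-2.
Output[0,1]: The receptive field on the input at this output position is [4 4 3 / -1 2 0 / -4 -3 5]. Elementwise product with the kernel and sum: 4·3 + -1·3 + 2·1 + -4·1 + 5·-2.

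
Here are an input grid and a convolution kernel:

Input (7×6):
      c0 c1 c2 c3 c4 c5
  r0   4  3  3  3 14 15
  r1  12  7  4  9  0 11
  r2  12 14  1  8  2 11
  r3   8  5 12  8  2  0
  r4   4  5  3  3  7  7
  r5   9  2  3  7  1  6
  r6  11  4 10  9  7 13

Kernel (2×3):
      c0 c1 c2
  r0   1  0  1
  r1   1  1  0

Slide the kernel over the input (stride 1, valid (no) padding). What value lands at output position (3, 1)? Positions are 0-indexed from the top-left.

The receptive field on the input at this output position is [5 12 8 / 5 3 3]. Elementwise product with the kernel and sum: 5·1 + 8·1 + 5·1 + 3·1.

21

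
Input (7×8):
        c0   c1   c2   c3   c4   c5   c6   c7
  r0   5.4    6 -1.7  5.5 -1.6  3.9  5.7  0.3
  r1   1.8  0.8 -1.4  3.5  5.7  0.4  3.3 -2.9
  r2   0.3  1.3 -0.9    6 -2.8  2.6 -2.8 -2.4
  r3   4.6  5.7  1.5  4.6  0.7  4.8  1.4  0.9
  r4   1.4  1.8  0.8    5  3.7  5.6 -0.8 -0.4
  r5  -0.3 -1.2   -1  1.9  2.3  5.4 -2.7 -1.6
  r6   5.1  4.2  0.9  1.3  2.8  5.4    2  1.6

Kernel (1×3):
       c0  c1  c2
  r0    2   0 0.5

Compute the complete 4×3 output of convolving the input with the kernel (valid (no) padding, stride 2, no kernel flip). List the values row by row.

Output[0,0]: The receptive field on the input at this output position is [5.4 6 -1.7]. Elementwise product with the kernel and sum: 5.4·2 + -1.7·0.5.
Output[0,1]: The receptive field on the input at this output position is [-1.7 5.5 -1.6]. Elementwise product with the kernel and sum: -1.7·2 + -1.6·0.5.

9.95 -4.2 -0.35
0.15 -3.2 -7
3.2 3.45 7
10.65 3.2 6.6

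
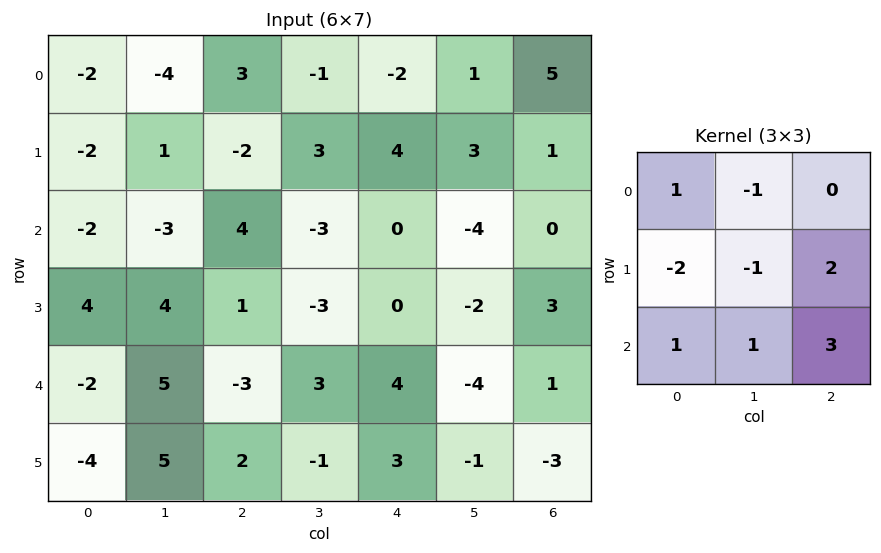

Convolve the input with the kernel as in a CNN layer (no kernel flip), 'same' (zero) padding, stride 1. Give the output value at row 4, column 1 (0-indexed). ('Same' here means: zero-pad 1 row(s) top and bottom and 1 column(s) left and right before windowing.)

The receptive field on the zero-padded input at this output position is [4 4 1 / -2 5 -3 / -4 5 2]. Elementwise product with the kernel and sum: 4·1 + 4·-1 + -2·-2 + 5·-1 + -3·2 + -4·1 + 5·1 + 2·3.

0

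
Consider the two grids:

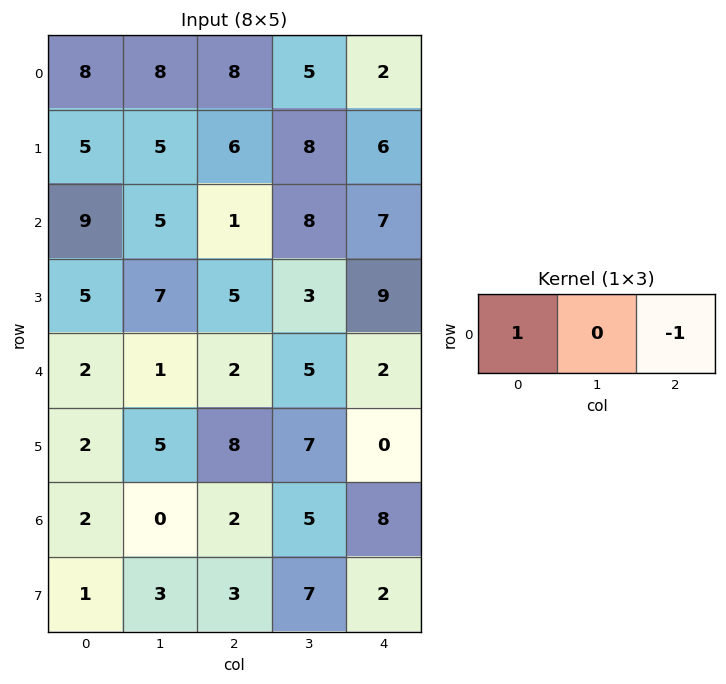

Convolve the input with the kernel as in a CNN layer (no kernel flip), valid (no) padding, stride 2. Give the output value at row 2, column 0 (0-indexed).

0

The receptive field on the input at this output position is [2 1 2]. Elementwise product with the kernel and sum: 2·1 + 2·-1.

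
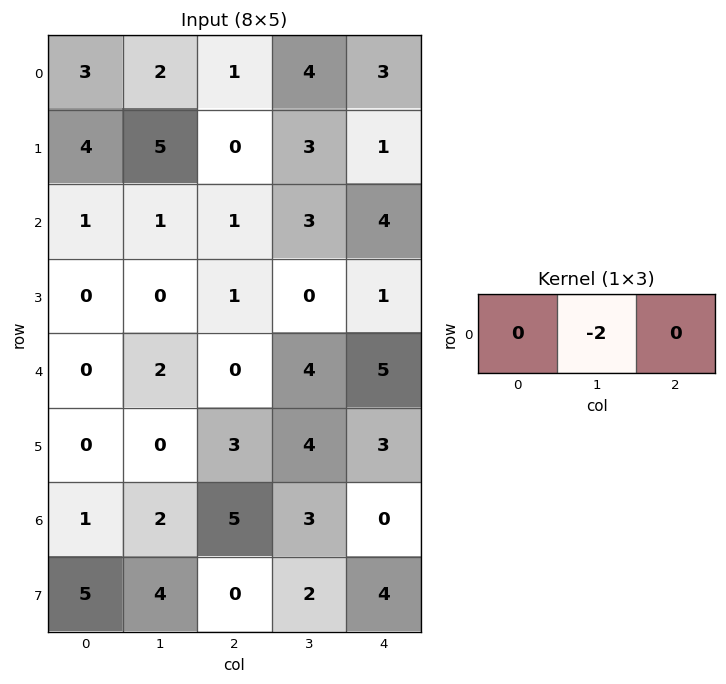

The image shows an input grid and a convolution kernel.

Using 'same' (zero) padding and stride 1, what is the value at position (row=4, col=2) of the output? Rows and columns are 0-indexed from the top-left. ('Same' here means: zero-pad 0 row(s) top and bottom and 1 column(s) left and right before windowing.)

The receptive field on the zero-padded input at this output position is [2 0 4]. Elementwise product with the kernel and sum: 0·-2.

0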